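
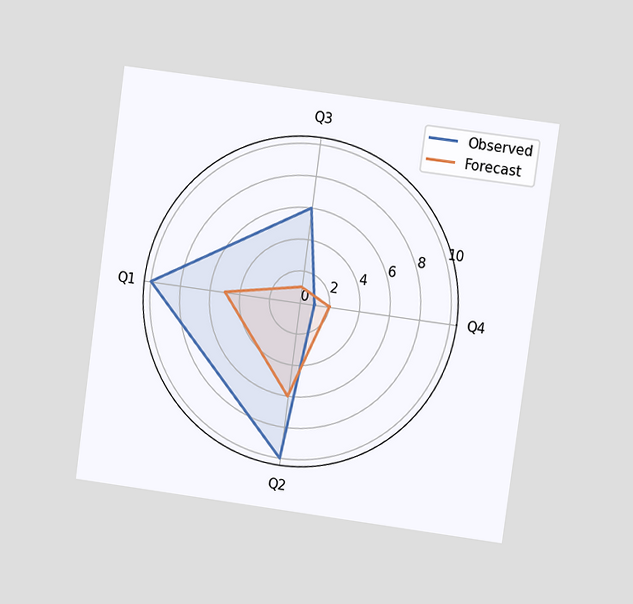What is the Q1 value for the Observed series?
The chart is tilted about 8° clockwise and viewed at a slight angle. On the Q1 axis, Observed reaches 10.

10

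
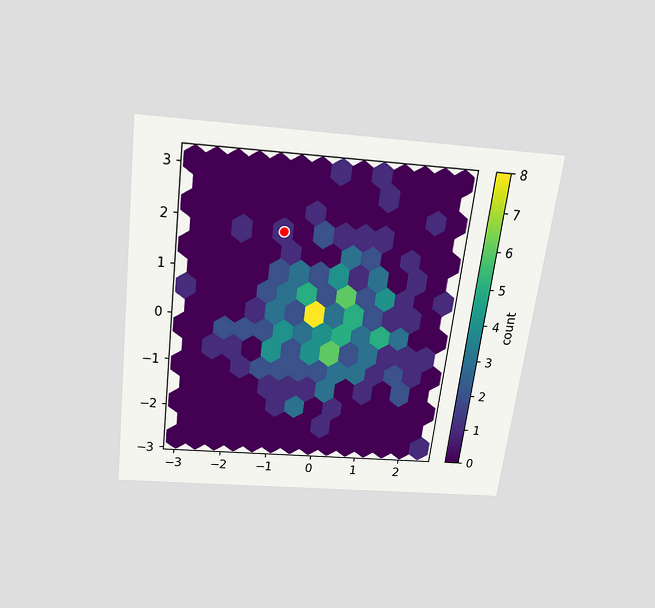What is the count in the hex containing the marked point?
The chart is tilted about 7° clockwise and viewed slightly from above. The marked hex reads 1 on the colorbar.

1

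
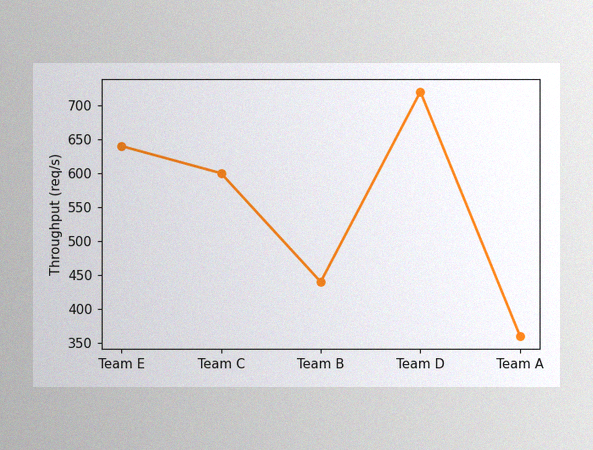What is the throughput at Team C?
The image has some photo noise and uneven lighting. At Team C, the line is at 600req/s.

600req/s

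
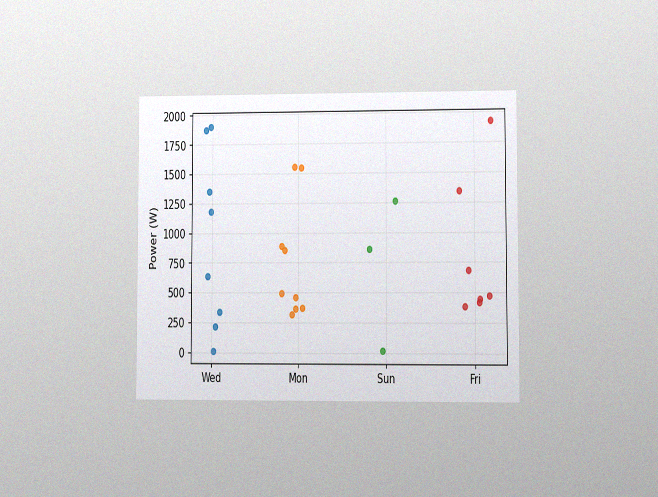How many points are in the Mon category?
9

The chart is viewed at a slight angle, with some photo noise. Counting the markers in the Mon column gives 9.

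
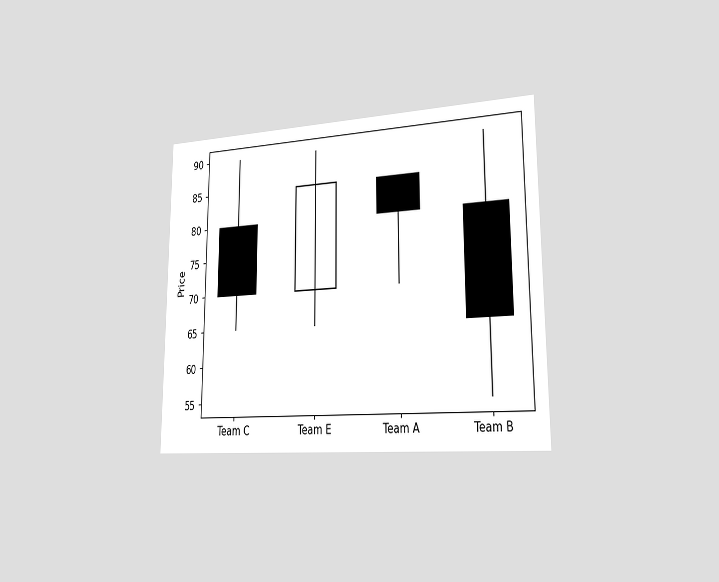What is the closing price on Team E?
85

The chart is viewed slightly from the right. The Team E candle closes at 85.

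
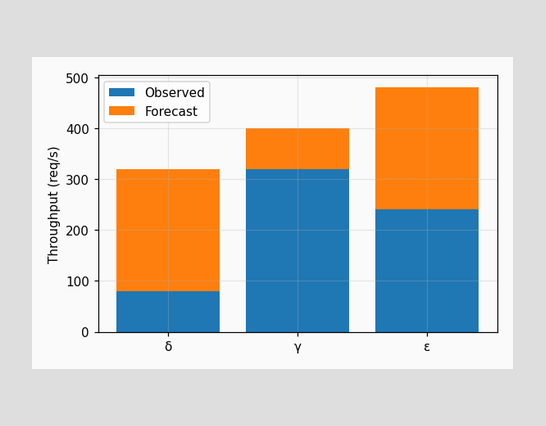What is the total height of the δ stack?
320req/s

The δ stack's top reaches 320req/s on the y-axis.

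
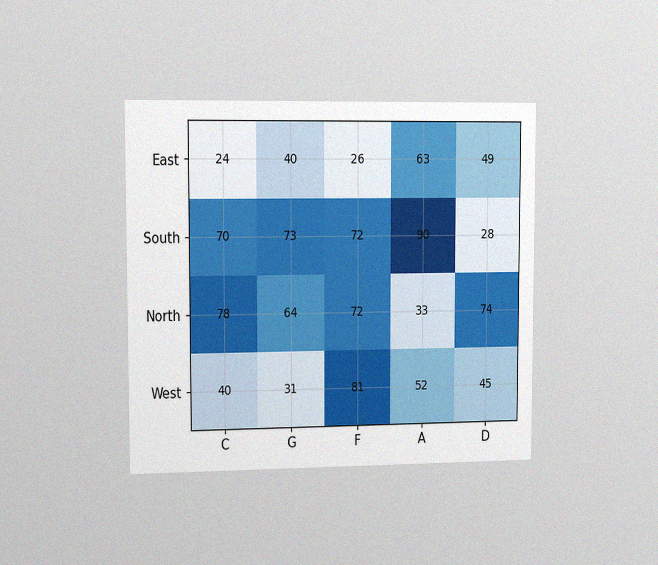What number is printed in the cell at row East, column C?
24

The chart is viewed slightly from the left, with some photo noise. The (East, C) cell reads 24.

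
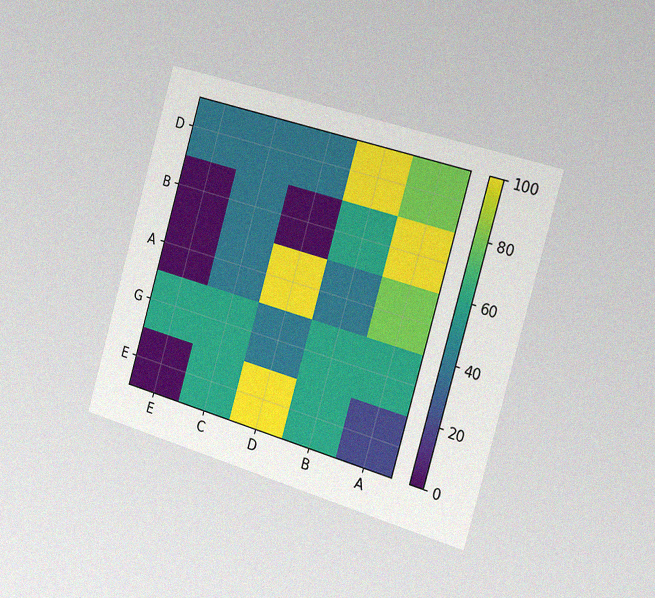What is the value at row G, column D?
The chart is tilted about 16° clockwise and viewed slightly from the right, with some photo noise. Matching cell (G, D) against the colorbar gives 40.

40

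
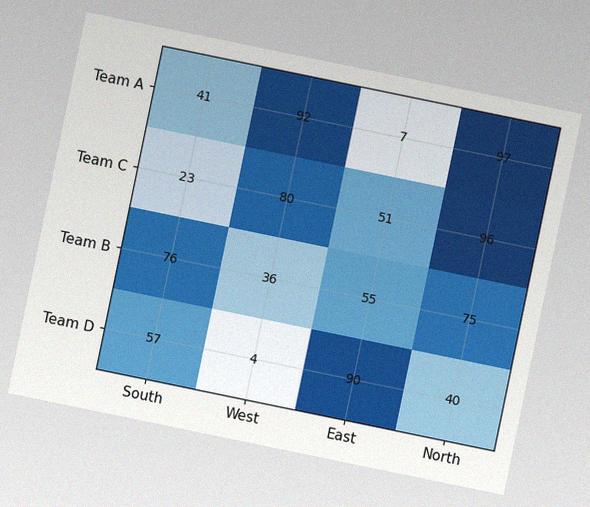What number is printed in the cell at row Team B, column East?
The chart is tilted about 12° clockwise, with some photo noise. The (Team B, East) cell reads 55.

55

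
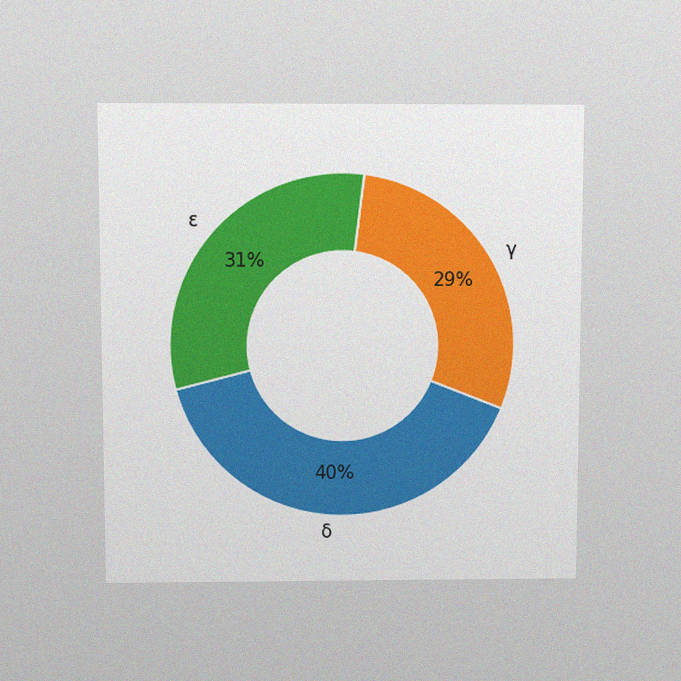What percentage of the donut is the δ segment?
40%

The chart is viewed slightly from above, with some photo noise. The δ segment takes up 40% of the ring.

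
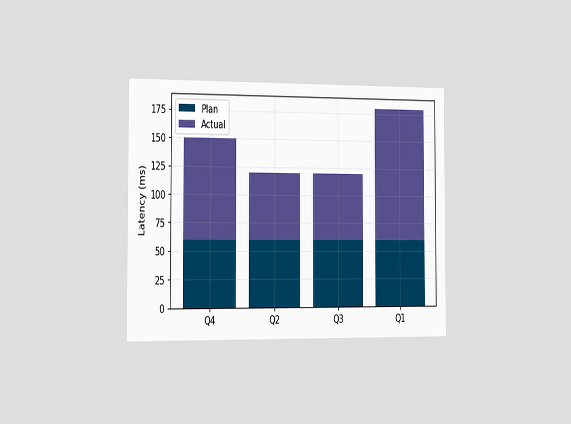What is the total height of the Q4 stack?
The chart is viewed slightly from the left. The Q4 stack's top reaches 150ms on the y-axis.

150ms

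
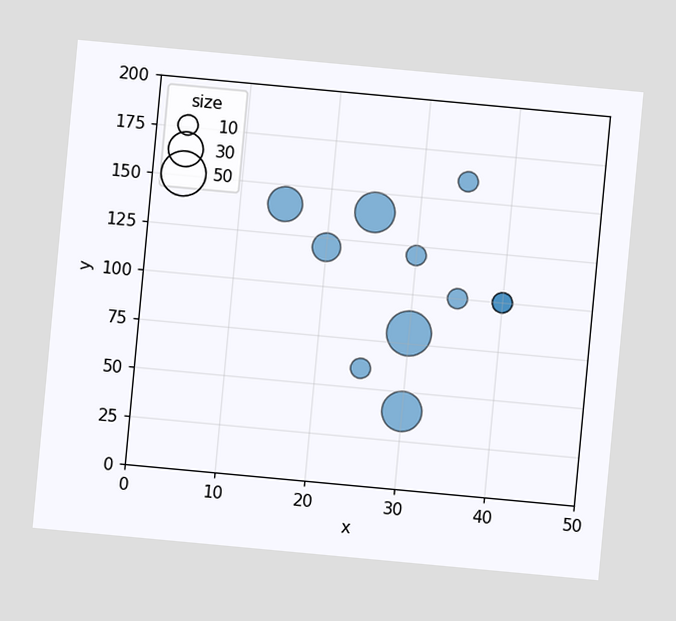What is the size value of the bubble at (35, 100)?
The chart is tilted about 5° clockwise. Matching the bubble at (35, 100) against the size legend gives 10.

10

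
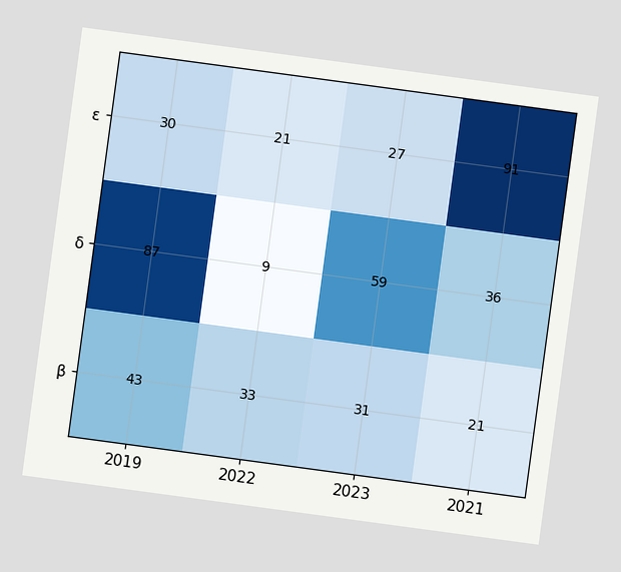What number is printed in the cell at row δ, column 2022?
The chart is tilted about 8° clockwise. The (δ, 2022) cell reads 9.

9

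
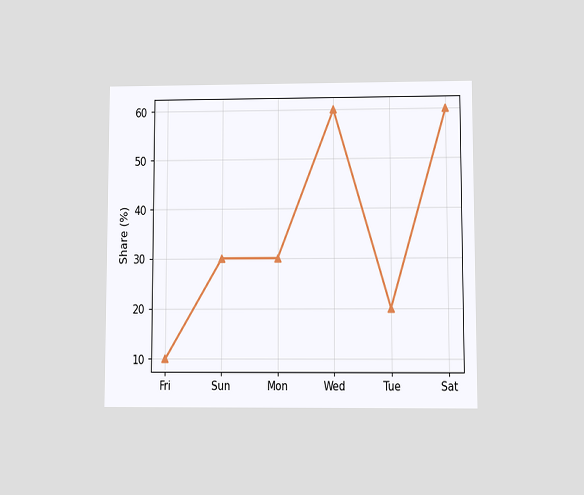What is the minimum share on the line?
10%

The chart is viewed at a slight angle. The lowest point is at Fri, and reading across to the y-axis gives 10%.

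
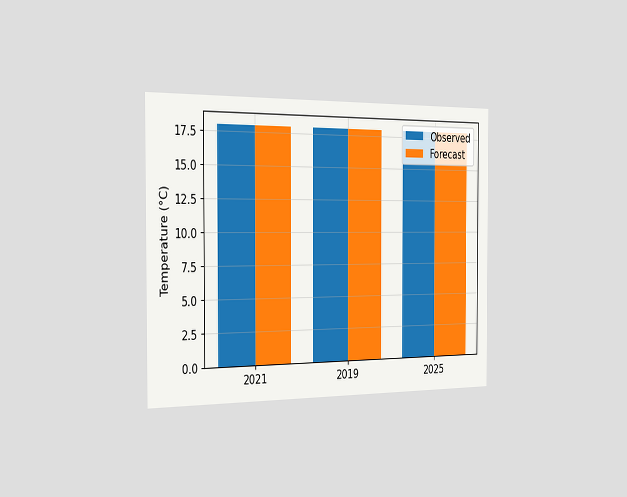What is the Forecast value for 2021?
The chart is viewed slightly from the left. The Forecast bar at 2021 reaches 18°C on the y-axis.

18°C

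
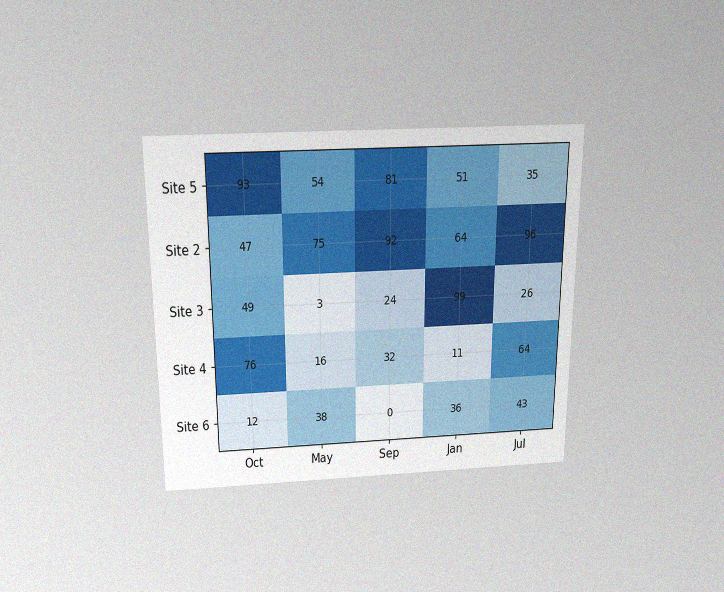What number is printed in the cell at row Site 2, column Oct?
47

The chart is viewed slightly from above, with some photo noise. The (Site 2, Oct) cell reads 47.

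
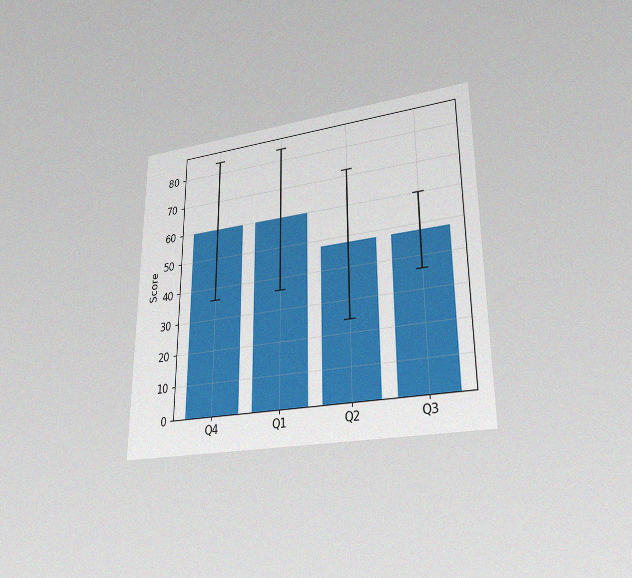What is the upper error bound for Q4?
The chart is viewed at a slight angle, with some photo noise. The Q4 bar's upper whisker reaches 84.

84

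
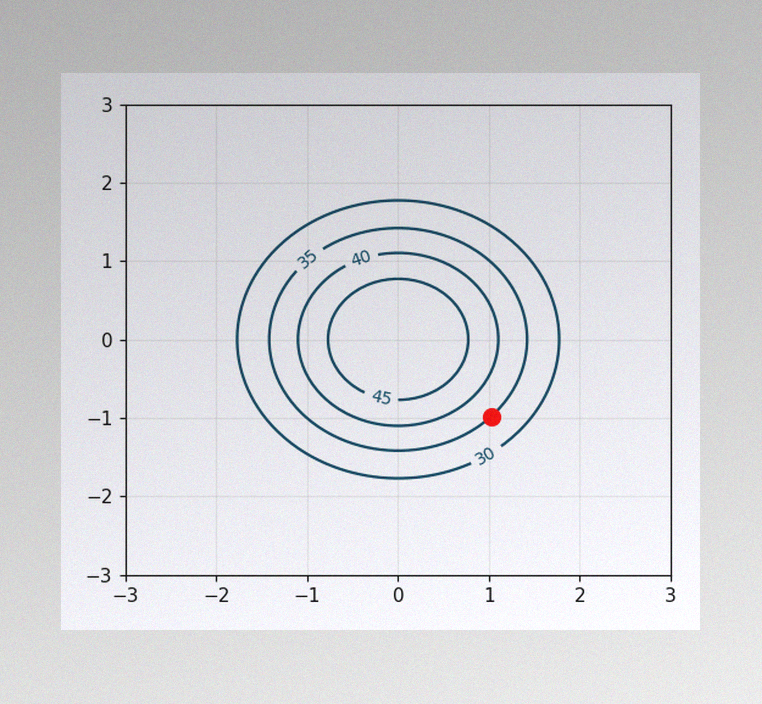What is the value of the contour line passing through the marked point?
The image has some photo noise and uneven lighting. The marked point sits on the contour labelled 35.

35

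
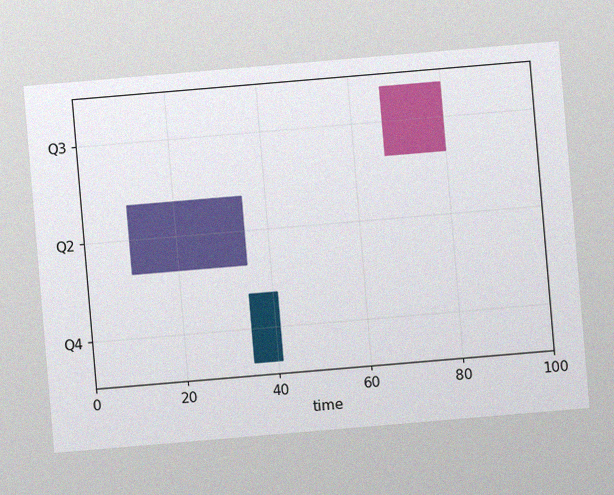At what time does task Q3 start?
The chart is tilted about 5° counter-clockwise, with some photo noise. The Q3 bar begins at t=67.

67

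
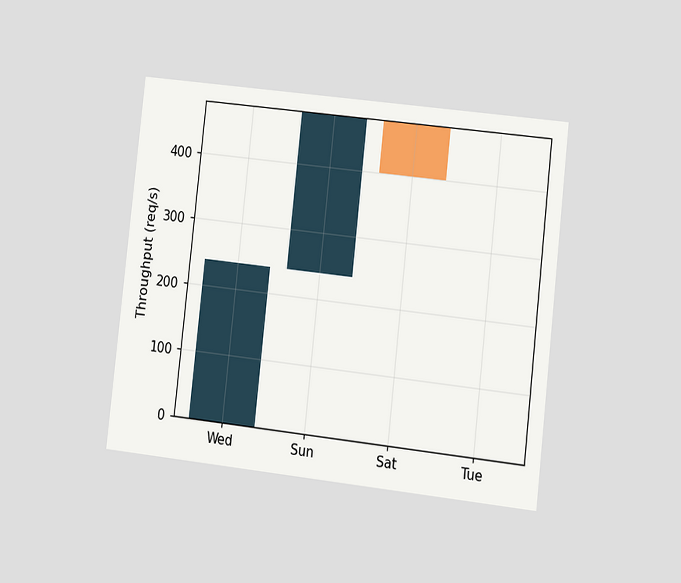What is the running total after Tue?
The chart is tilted about 6° clockwise and viewed at a slight angle. After Tue the running total reaches 400req/s.

400req/s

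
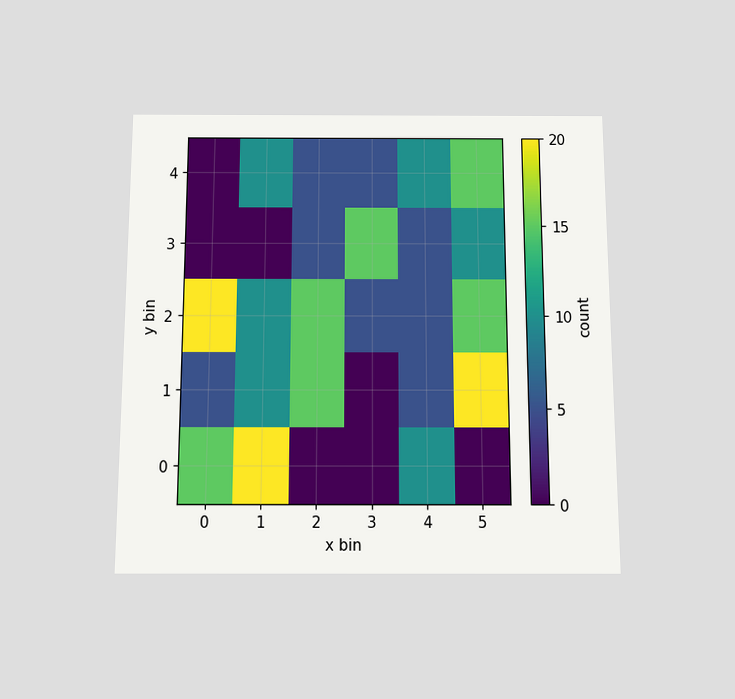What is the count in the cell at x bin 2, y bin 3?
The chart is viewed slightly from below. Matching the cell (2, 3) against the colorbar gives 5.

5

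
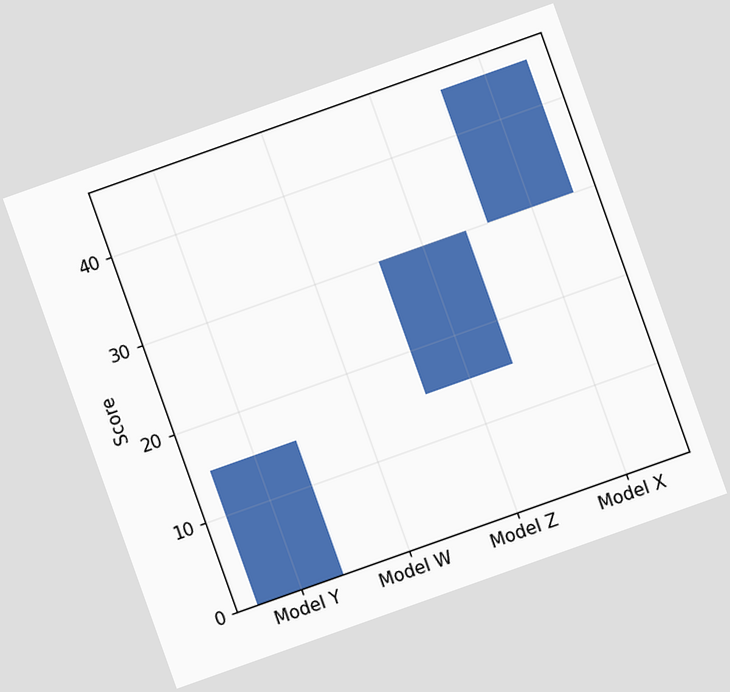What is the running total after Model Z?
The chart is tilted about 20° counter-clockwise. After Model Z the running total reaches 30.

30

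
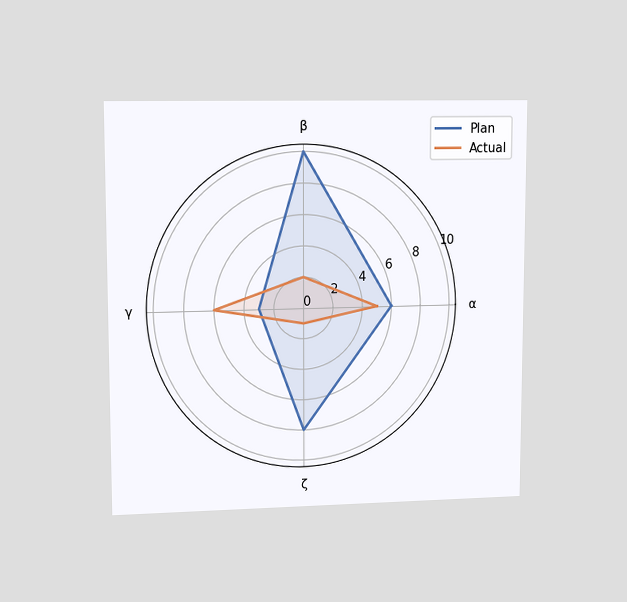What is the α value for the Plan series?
6

The chart is viewed at a slight angle. On the α axis, Plan reaches 6.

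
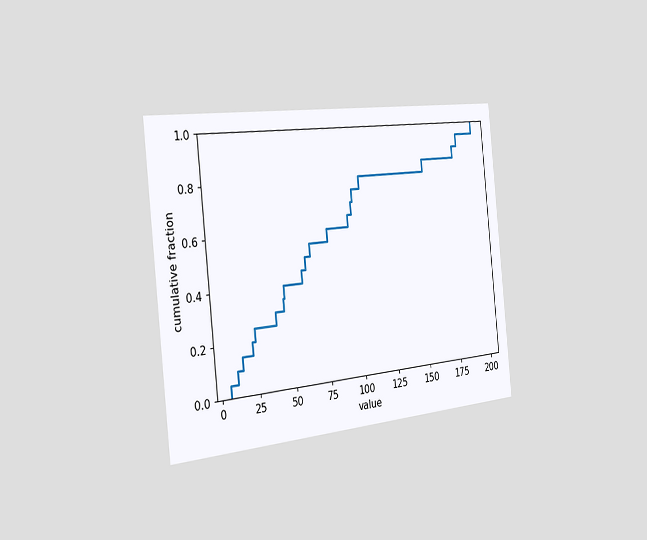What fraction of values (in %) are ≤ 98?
The chart is tilted about 6° counter-clockwise and viewed slightly from the left. At x=98 the ECDF step is at 70%.

70%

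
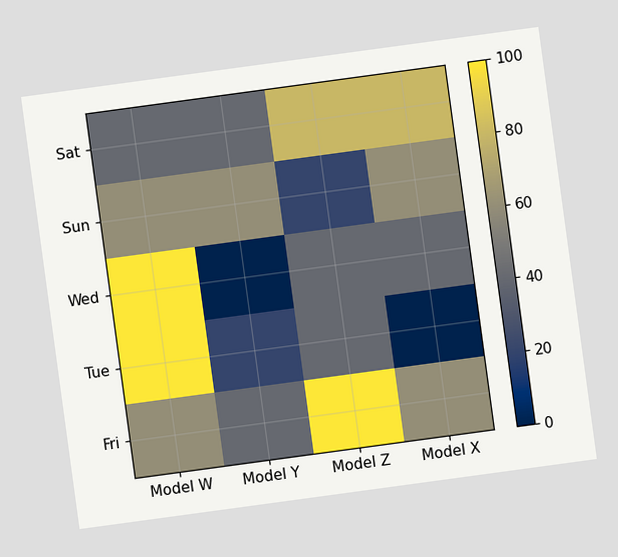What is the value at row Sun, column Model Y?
The chart is tilted about 8° counter-clockwise. Matching cell (Sun, Model Y) against the colorbar gives 60.

60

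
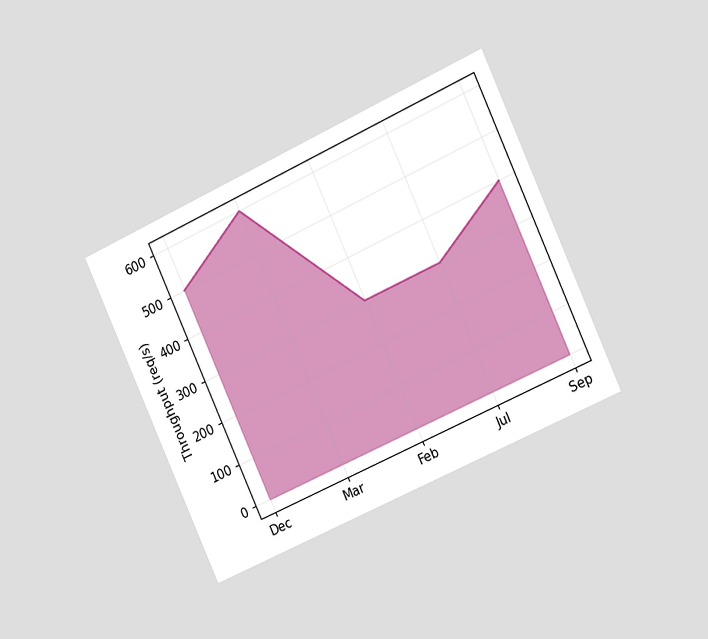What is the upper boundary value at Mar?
600req/s

The chart is tilted about 25° counter-clockwise and viewed slightly from the right. At Mar the upper boundary is at 600req/s.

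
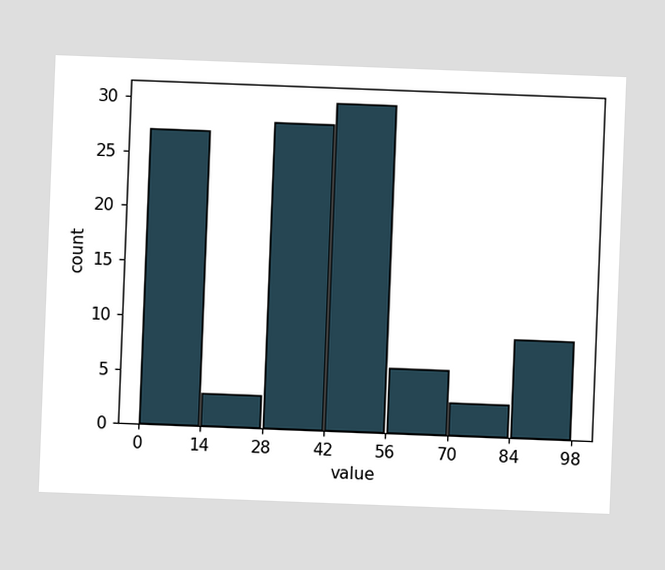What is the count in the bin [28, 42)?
The chart is tilted about 2° clockwise. The [28, 42) bin has height 28.

28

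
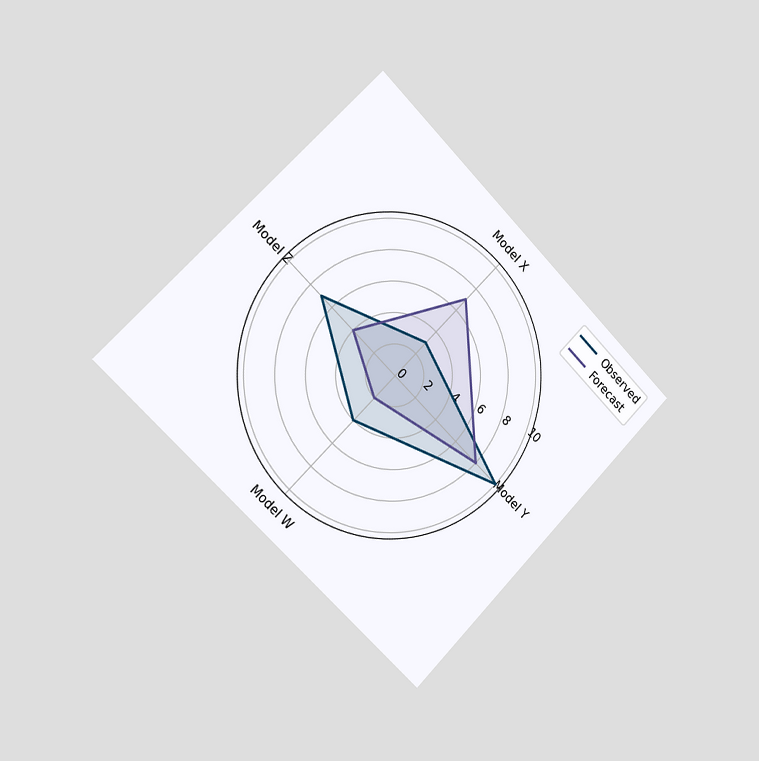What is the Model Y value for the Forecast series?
The chart is tilted about 45° clockwise and viewed slightly from the left. On the Model Y axis, Forecast reaches 8.

8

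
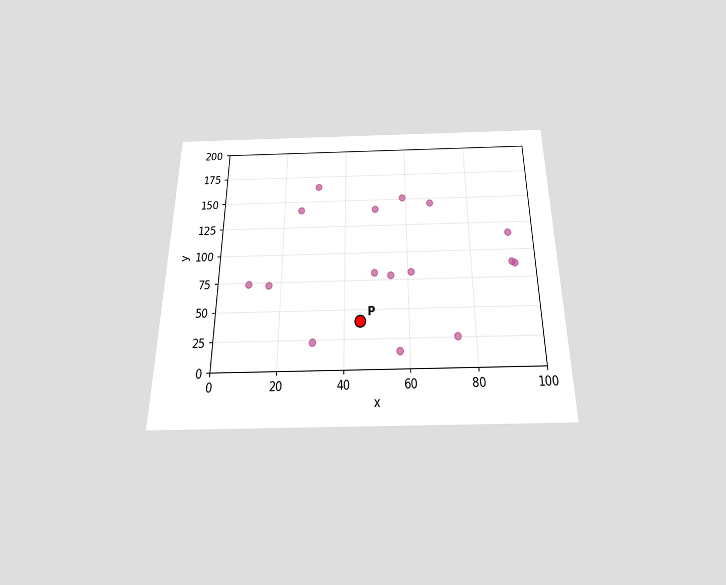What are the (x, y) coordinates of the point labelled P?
(45, 40)

The chart is viewed slightly from below. Following the gridlines from P to each axis, P sits at (45, 40).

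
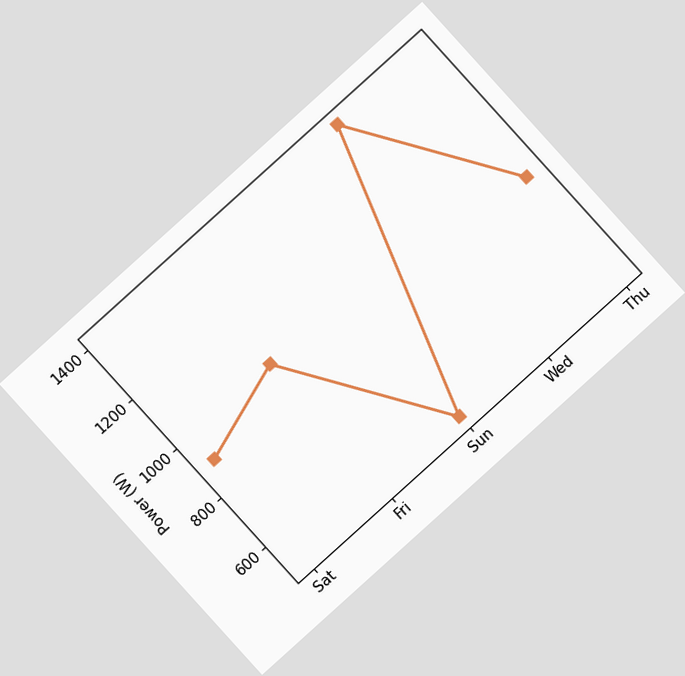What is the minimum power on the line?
The chart is tilted about 42° counter-clockwise. The lowest point is at Sun, and reading across to the y-axis gives 500W.

500W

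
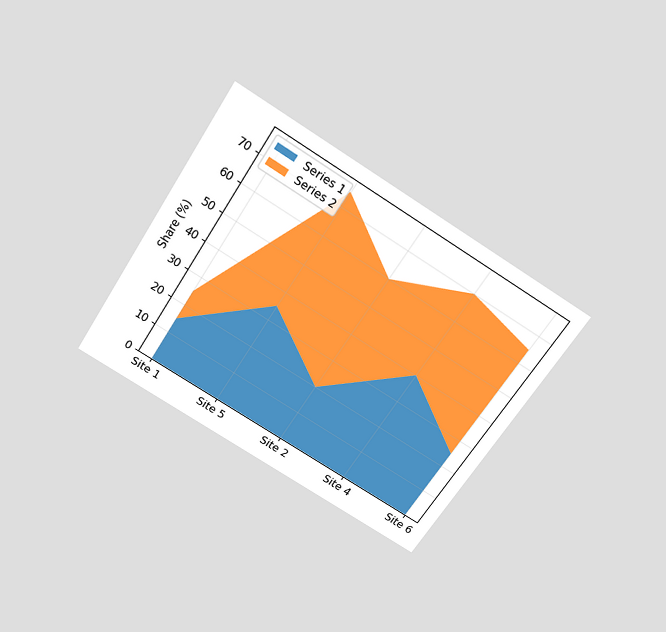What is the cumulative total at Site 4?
The chart is tilted about 32° clockwise and viewed slightly from above. The stacked total at Site 4 reaches 70%.

70%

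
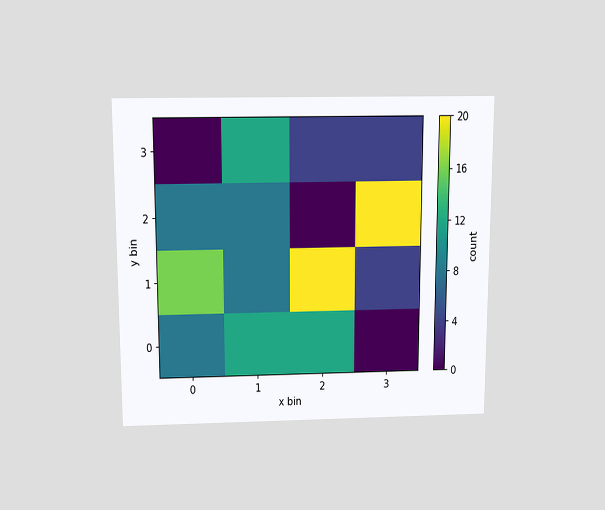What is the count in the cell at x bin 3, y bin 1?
4

The chart is viewed slightly from above. Matching the cell (3, 1) against the colorbar gives 4.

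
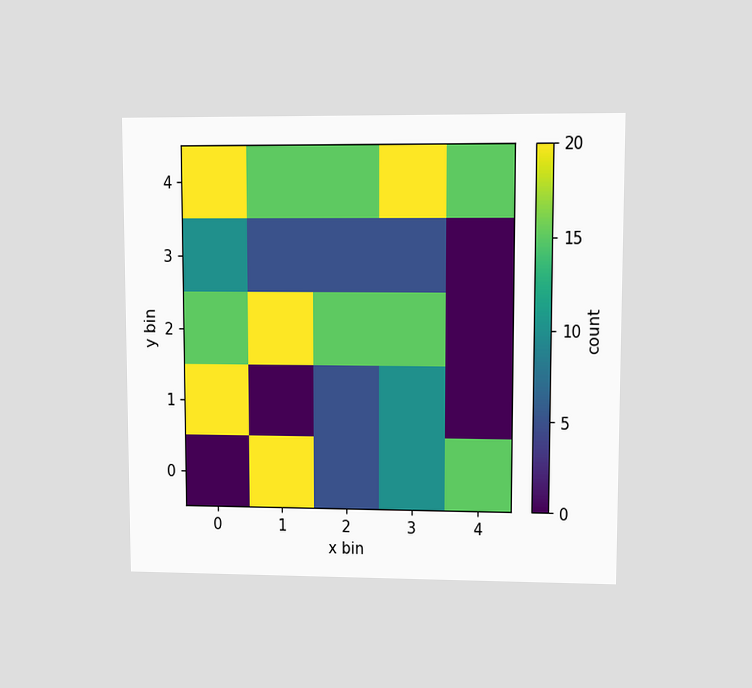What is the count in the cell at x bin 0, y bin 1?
The chart is viewed at a slight angle. Matching the cell (0, 1) against the colorbar gives 20.

20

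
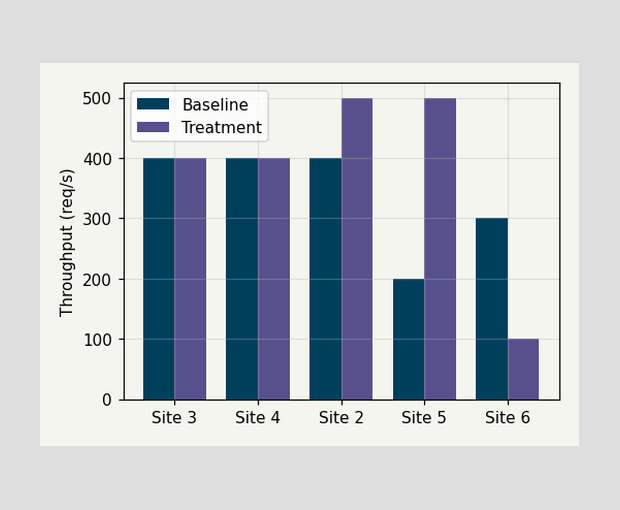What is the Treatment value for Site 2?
500req/s

The Treatment bar at Site 2 reaches 500req/s on the y-axis.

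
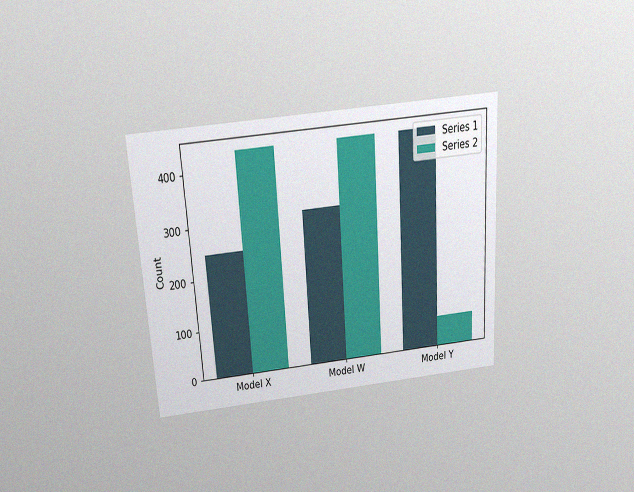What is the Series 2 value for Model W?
434

The chart is tilted about 4° counter-clockwise and viewed slightly from above, with some photo noise. The Series 2 bar at Model W reaches 434 on the y-axis.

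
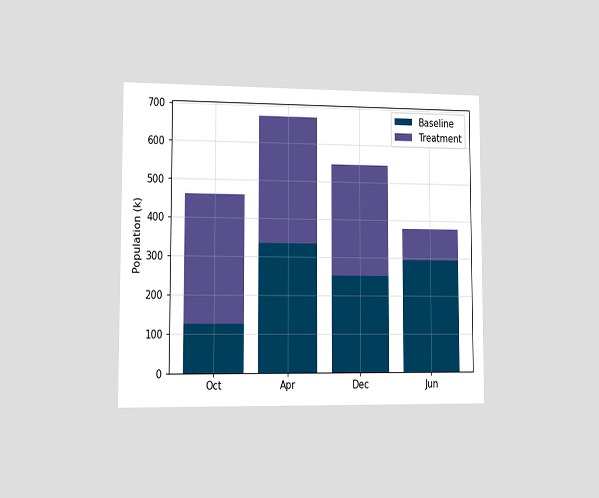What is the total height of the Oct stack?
The chart is viewed slightly from the left. The Oct stack's top reaches 462k on the y-axis.

462k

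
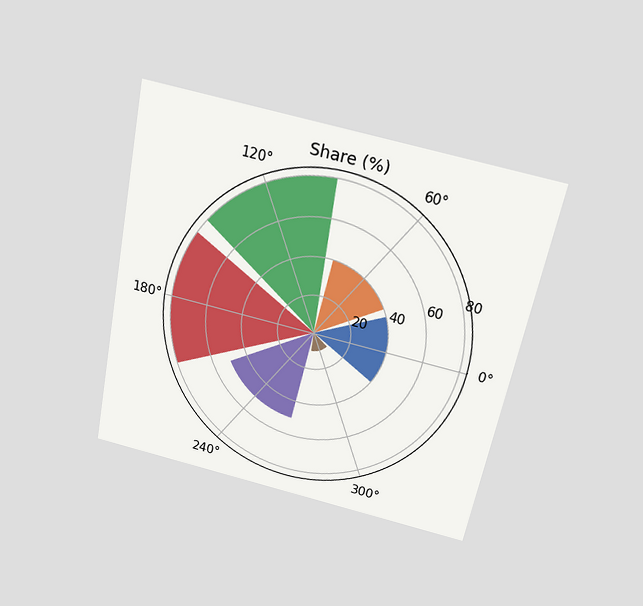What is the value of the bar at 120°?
80%

The chart is tilted about 12° clockwise and viewed slightly from above. The bar at 120° reaches 80% on the radial axis.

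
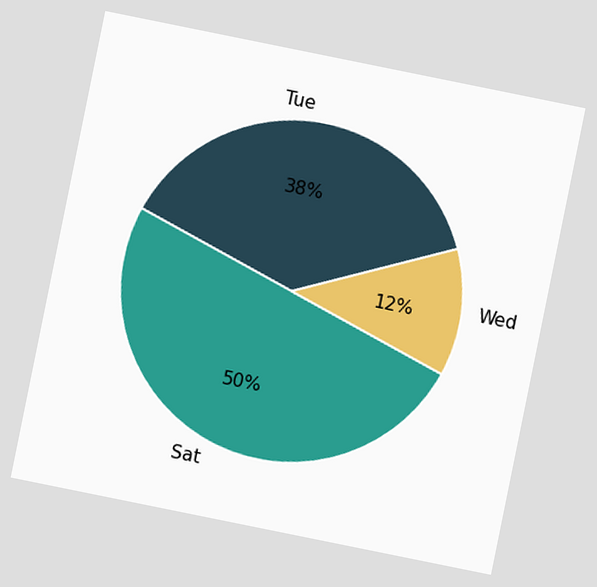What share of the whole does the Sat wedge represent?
The chart is tilted about 11° clockwise. The Sat slice takes up 50% of the pie.

50%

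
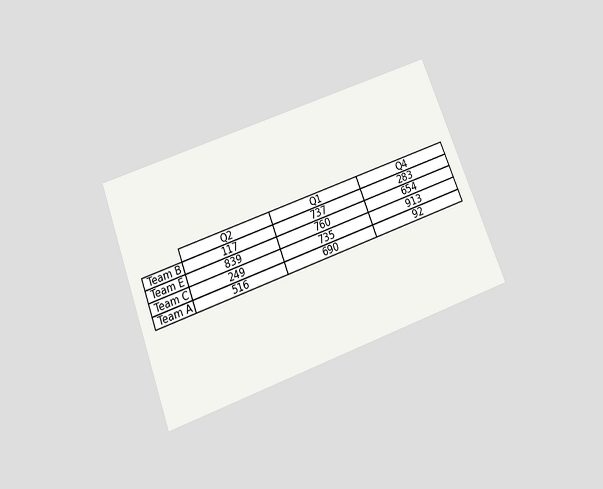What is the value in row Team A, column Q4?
The chart is tilted about 21° counter-clockwise and viewed slightly from below. The (Team A, Q4) cell reads 92.

92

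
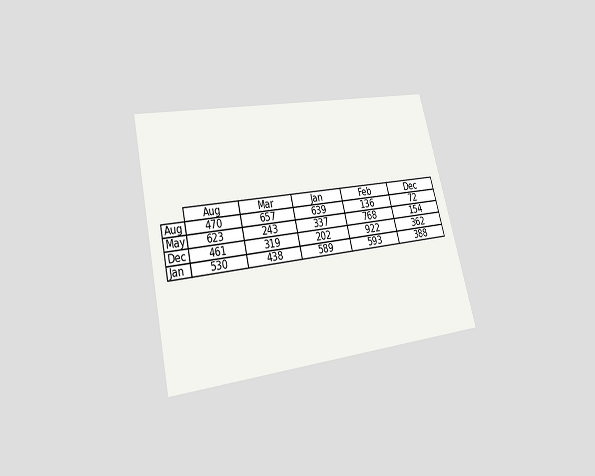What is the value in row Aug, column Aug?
470

The chart is tilted about 13° counter-clockwise and viewed at a slight angle. The (Aug, Aug) cell reads 470.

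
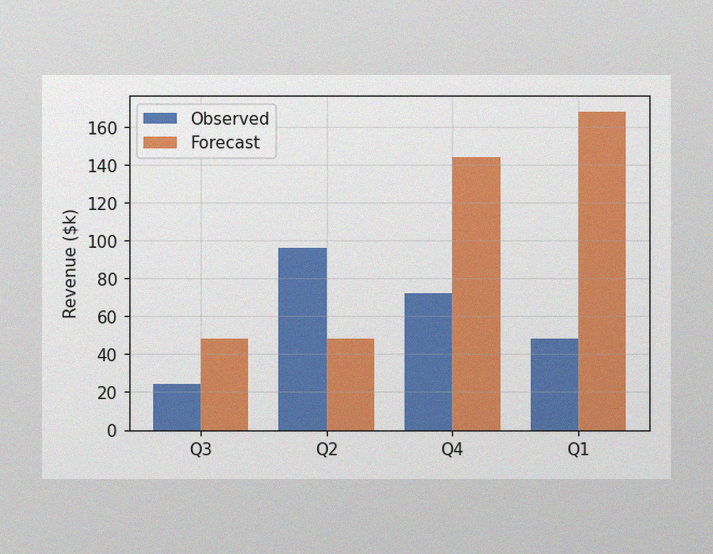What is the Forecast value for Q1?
The image has some photo noise and uneven lighting. The Forecast bar at Q1 reaches $168k on the y-axis.

$168k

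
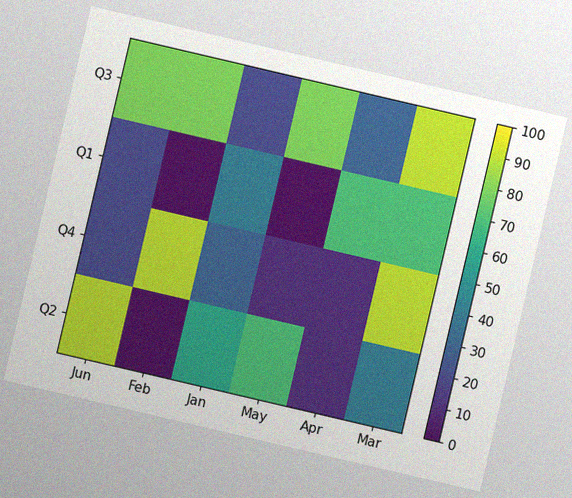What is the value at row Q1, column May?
0

The chart is tilted about 13° clockwise, with some photo noise. Matching cell (Q1, May) against the colorbar gives 0.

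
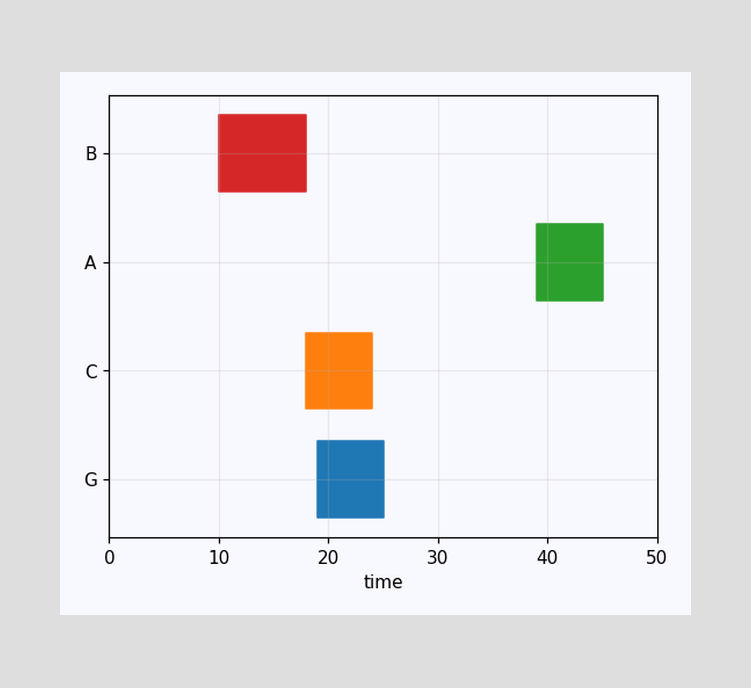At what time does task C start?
The C bar begins at t=18.

18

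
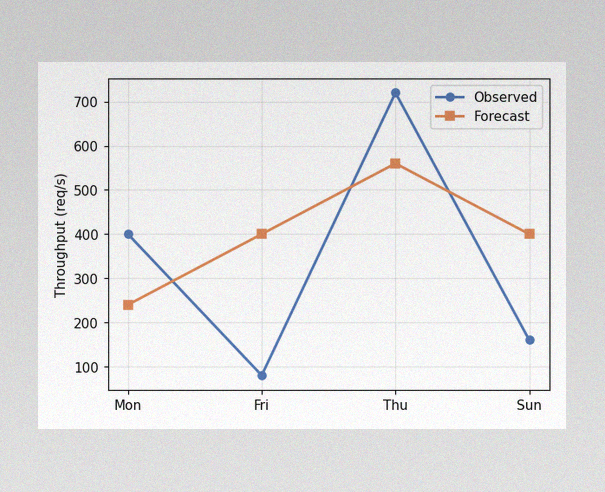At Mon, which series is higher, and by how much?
The image has some photo noise and uneven lighting. At Mon, Observed sits above the other line by 160req/s.

Observed, by 160req/s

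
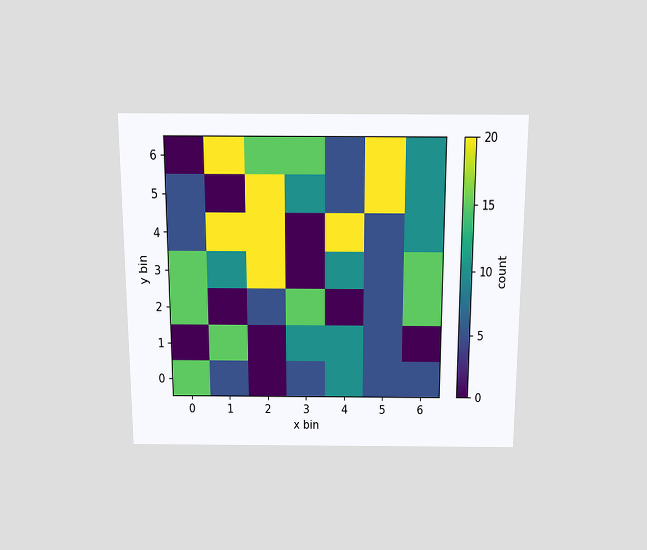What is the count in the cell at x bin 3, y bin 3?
The chart is viewed slightly from above. Matching the cell (3, 3) against the colorbar gives 0.

0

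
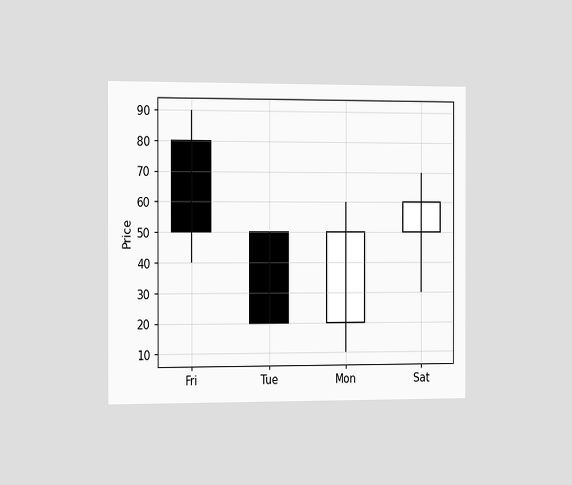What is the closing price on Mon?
50

The chart is viewed slightly from the left. The Mon candle closes at 50.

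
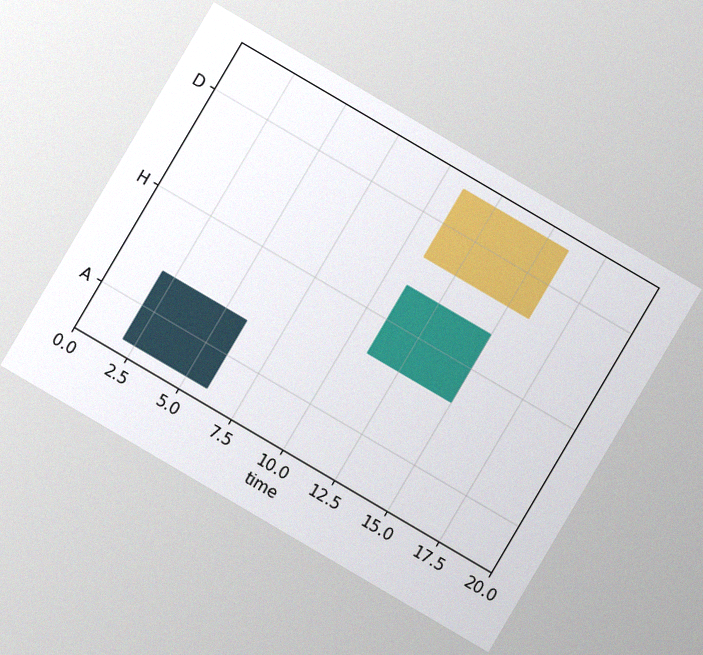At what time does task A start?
The chart is tilted about 30° clockwise, with some photo noise. The A bar begins at t=2.

2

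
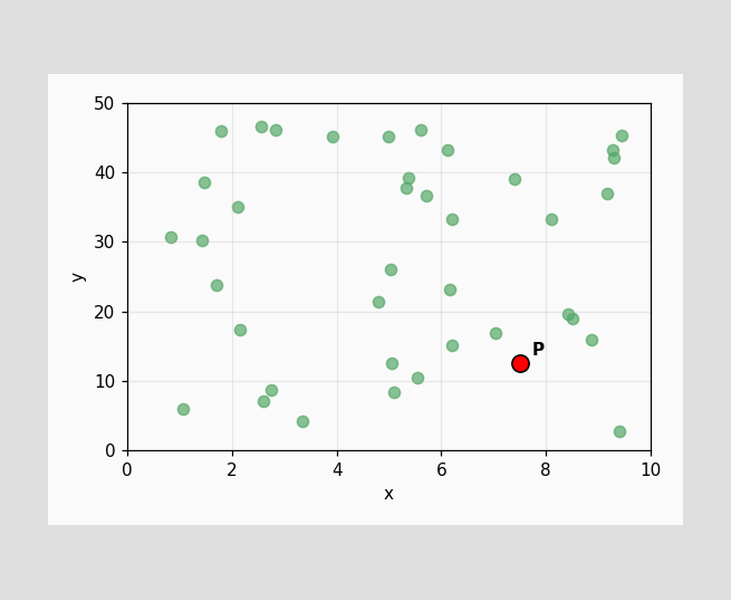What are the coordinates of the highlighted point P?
Following the gridlines from P to each axis, P sits at (7.5, 12.5).

(7.5, 12.5)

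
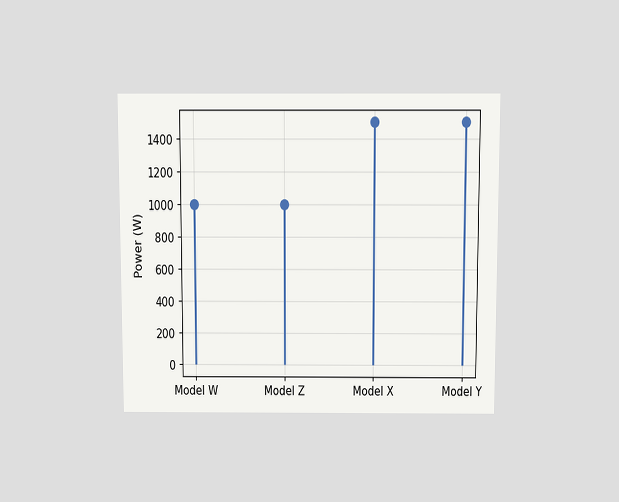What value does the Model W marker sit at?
1000W

The chart is viewed slightly from above. The Model W marker sits at 1000W.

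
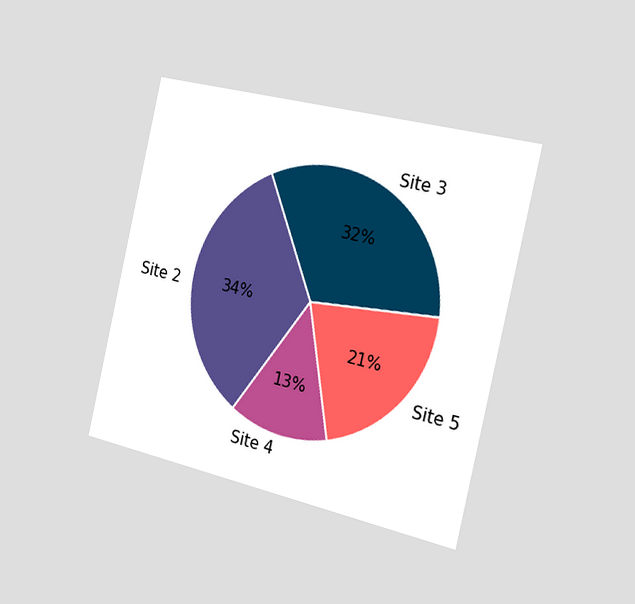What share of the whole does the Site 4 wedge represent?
13%

The chart is tilted about 13° clockwise and viewed slightly from the right. The Site 4 slice takes up 13% of the pie.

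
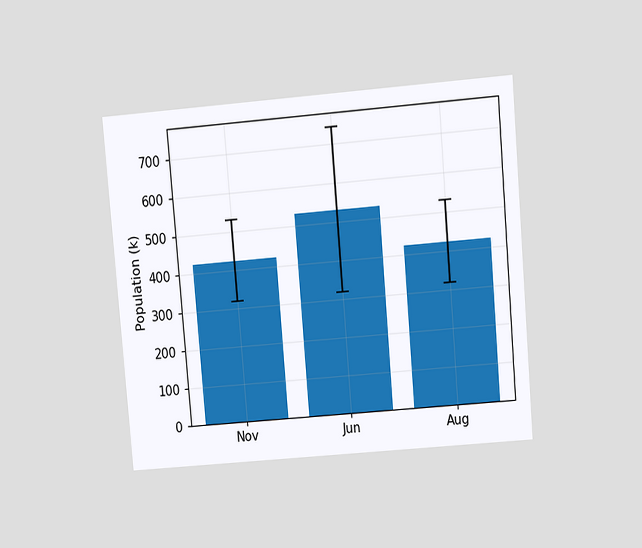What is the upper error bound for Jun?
The chart is tilted about 5° counter-clockwise and viewed at a slight angle. The Jun bar's upper whisker reaches 742k.

742k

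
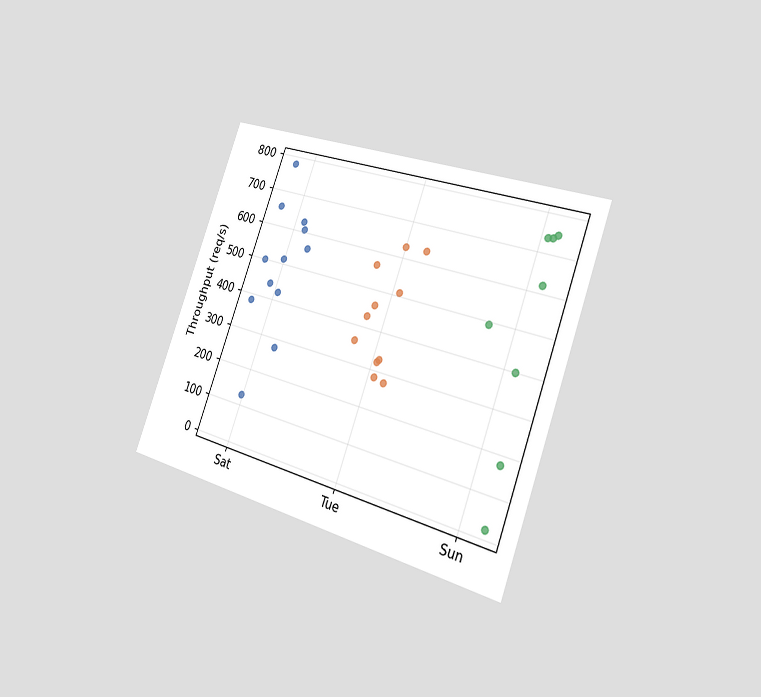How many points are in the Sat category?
The chart is tilted about 20° clockwise and viewed slightly from the right. Counting the markers in the Sat column gives 12.

12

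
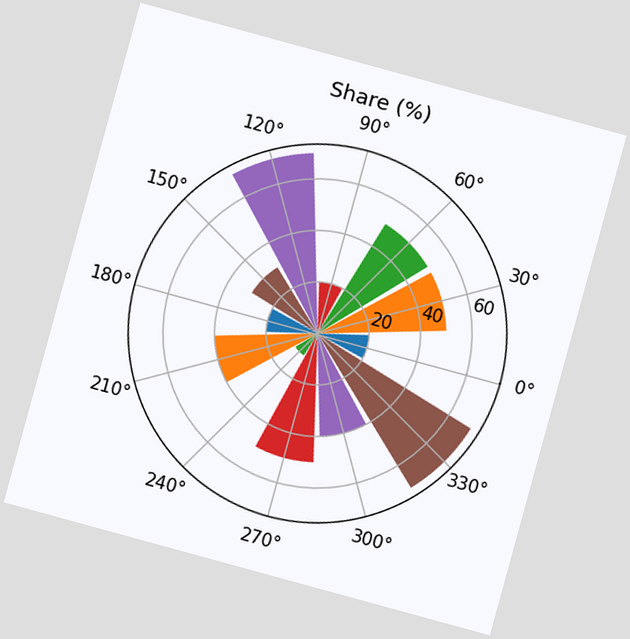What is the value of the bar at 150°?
30%

The chart is tilted about 15° clockwise. The bar at 150° reaches 30% on the radial axis.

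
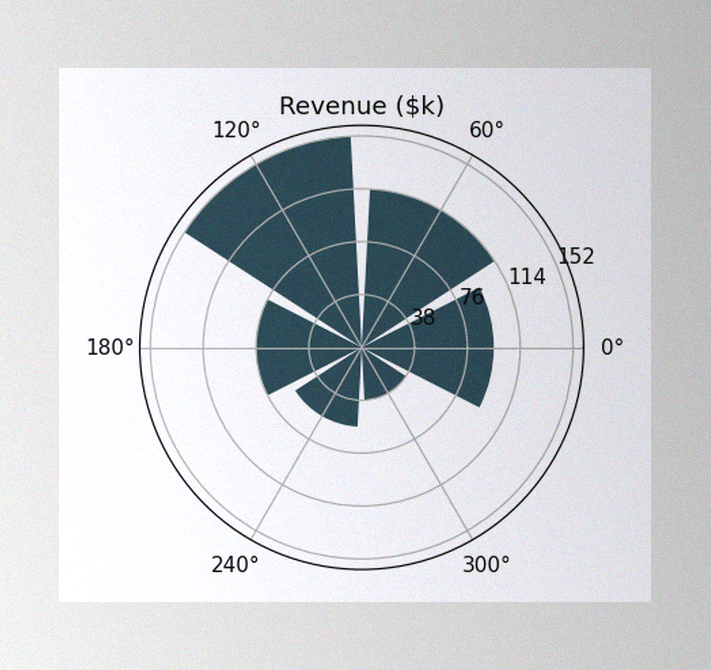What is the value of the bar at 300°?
The image has some photo noise and uneven lighting. The bar at 300° reaches $38k on the radial axis.

$38k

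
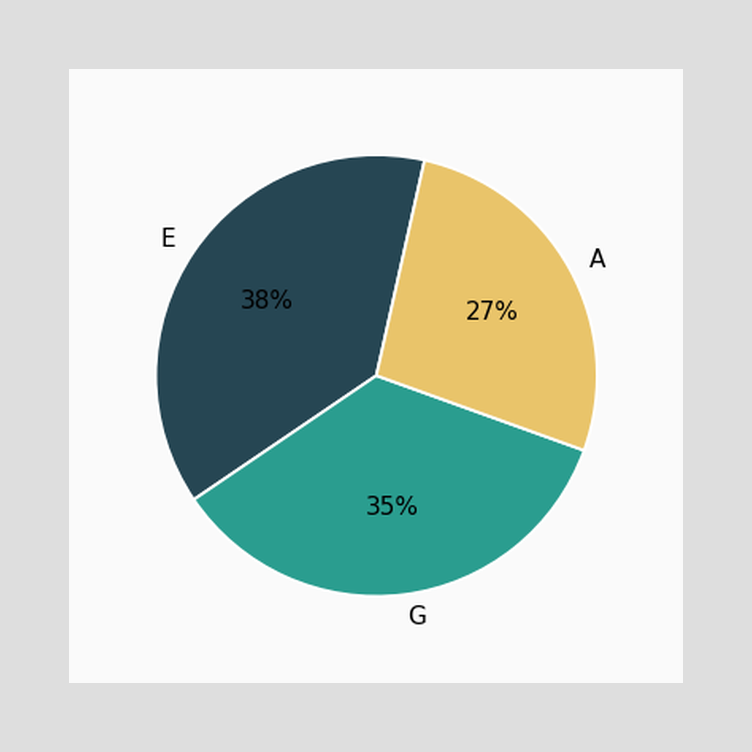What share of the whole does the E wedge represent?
The E slice takes up 38% of the pie.

38%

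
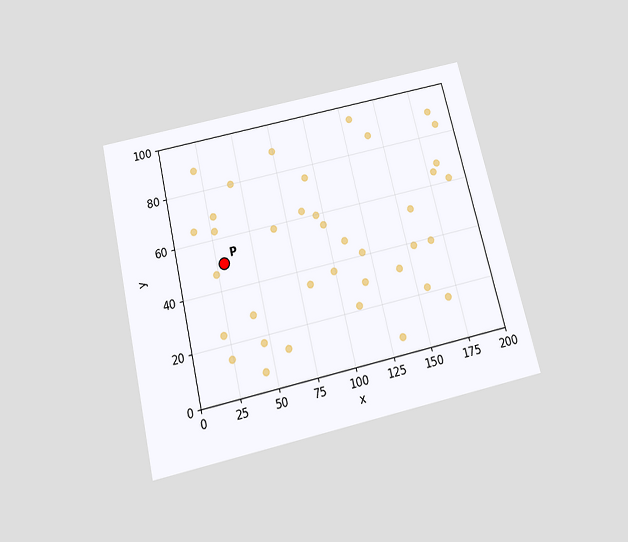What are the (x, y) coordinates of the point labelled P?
(30, 50)

The chart is tilted about 13° counter-clockwise and viewed slightly from below. Following the gridlines from P to each axis, P sits at (30, 50).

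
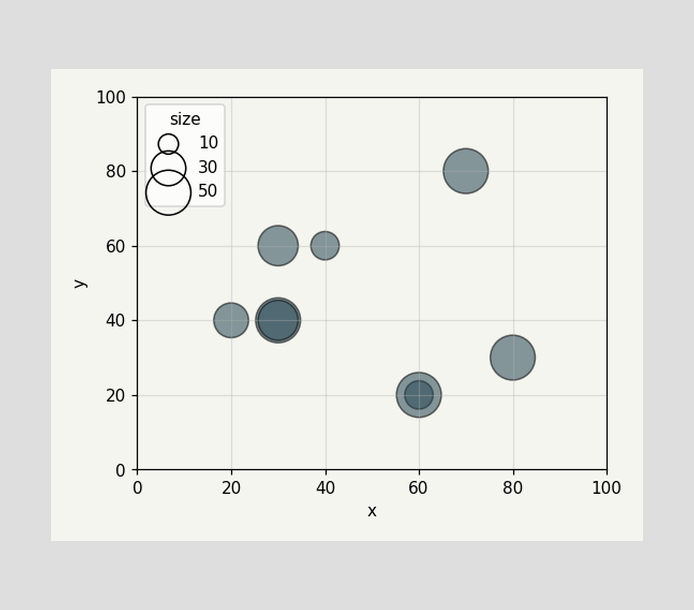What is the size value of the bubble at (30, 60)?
Matching the bubble at (30, 60) against the size legend gives 40.

40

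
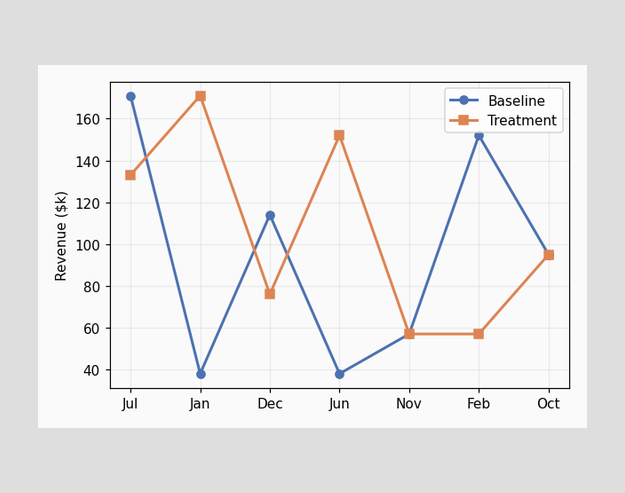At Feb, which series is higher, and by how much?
Baseline, by $95k

At Feb, Baseline sits above the other line by $95k.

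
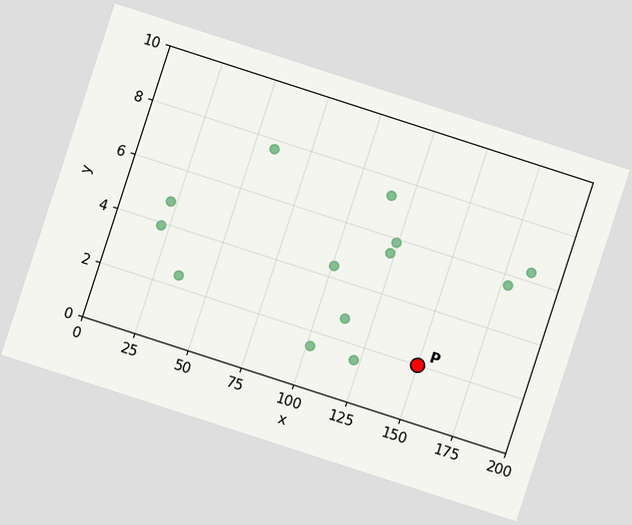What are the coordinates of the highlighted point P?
The chart is tilted about 18° clockwise. Following the gridlines from P to each axis, P sits at (150, 2).

(150, 2)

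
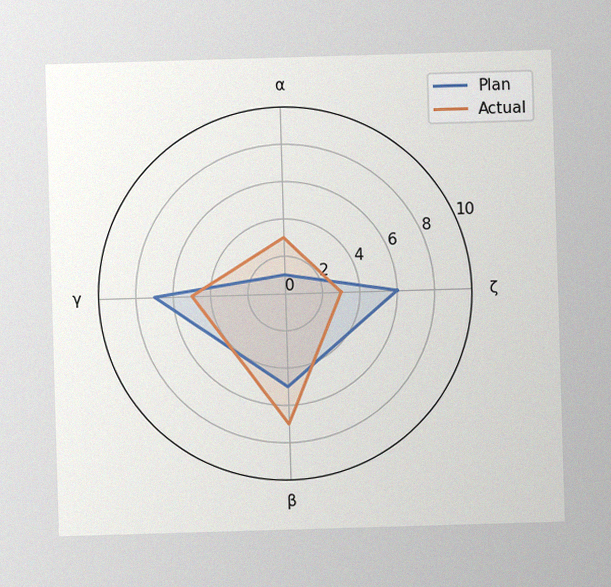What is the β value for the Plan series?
5

The image has some photo noise and uneven lighting. On the β axis, Plan reaches 5.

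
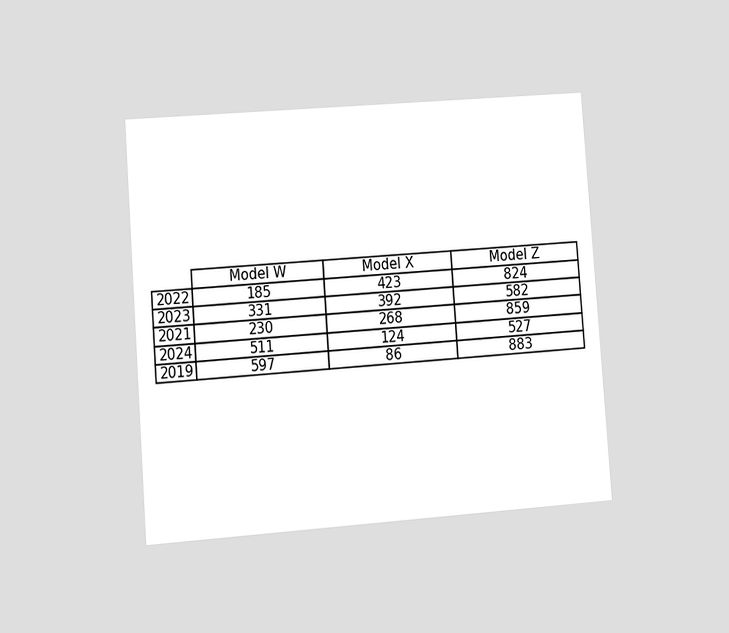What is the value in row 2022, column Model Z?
824

The chart is tilted about 4° counter-clockwise and viewed at a slight angle. The (2022, Model Z) cell reads 824.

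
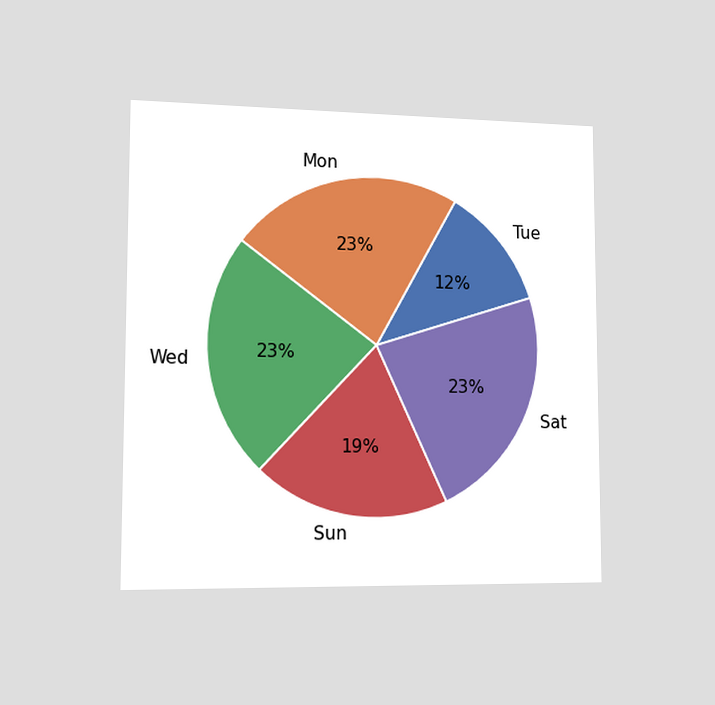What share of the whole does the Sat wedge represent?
The chart is viewed slightly from the left. The Sat slice takes up 23% of the pie.

23%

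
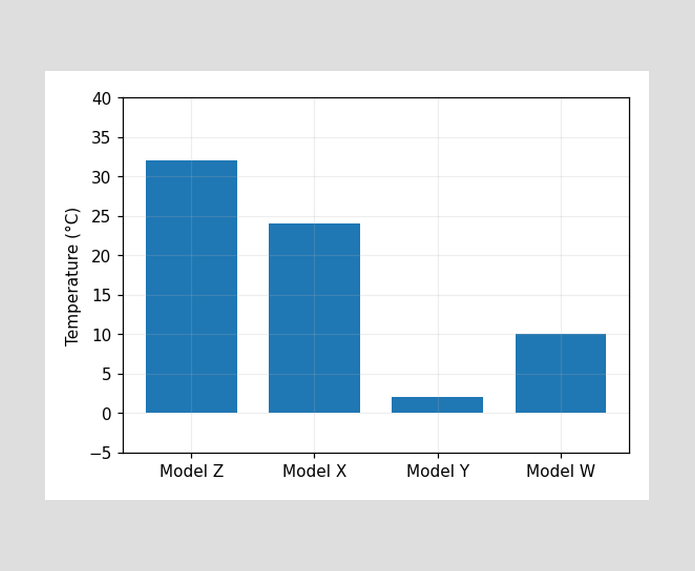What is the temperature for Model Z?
32°C

Reading along the chart's y-axis, the Model Z bar reaches 32°C.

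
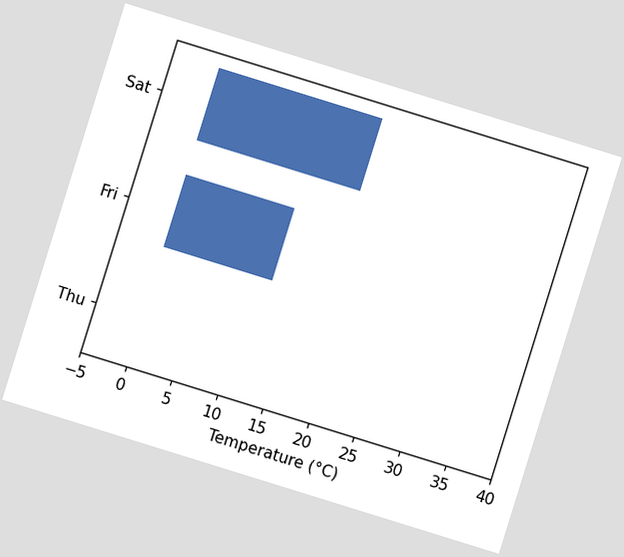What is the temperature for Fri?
12°C

The chart is tilted about 17° clockwise. Reading along the chart's x-axis, the Fri bar reaches 12°C.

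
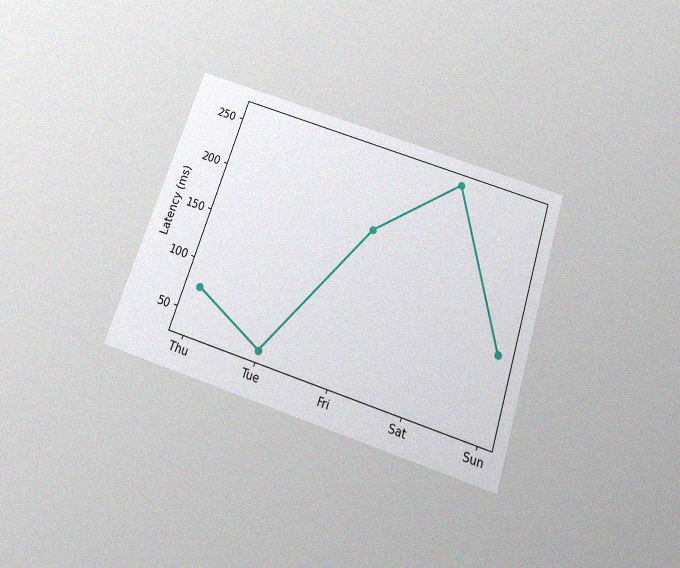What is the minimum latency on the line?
The chart is tilted about 18° clockwise and viewed slightly from below, with some photo noise. The lowest point is at Tue, and reading across to the y-axis gives 37ms.

37ms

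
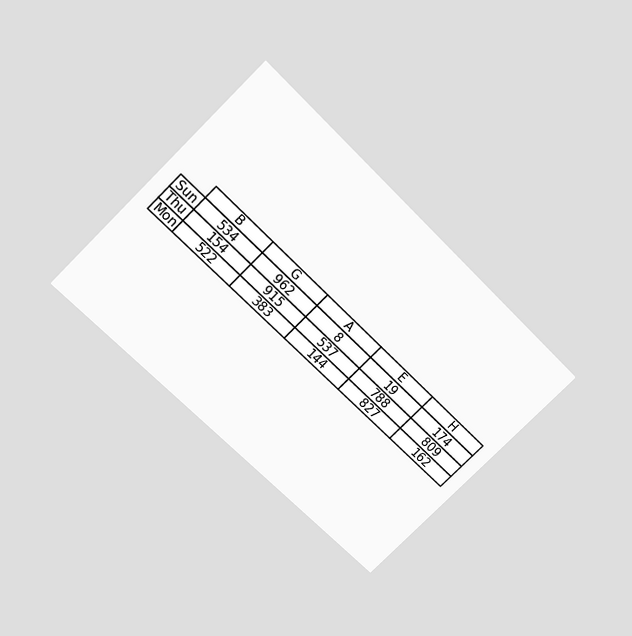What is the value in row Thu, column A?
The chart is tilted about 45° clockwise and viewed slightly from above. The (Thu, A) cell reads 537.

537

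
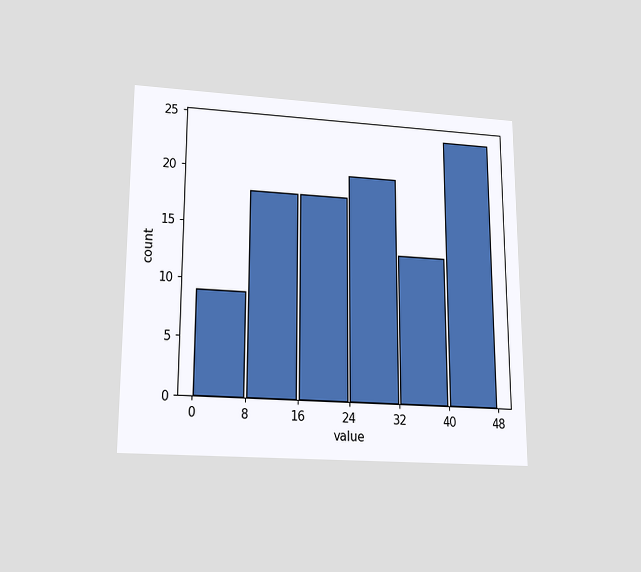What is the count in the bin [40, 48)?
24

The chart is viewed slightly from below. The [40, 48) bin has height 24.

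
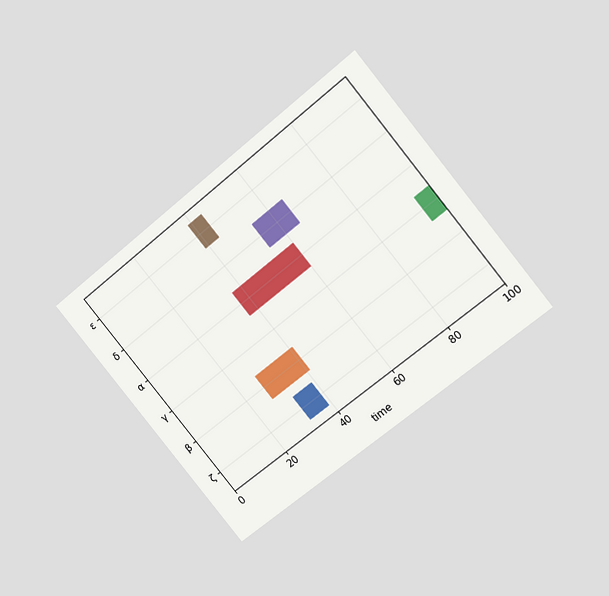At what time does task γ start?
The chart is tilted about 39° counter-clockwise and viewed at a slight angle. The γ bar begins at t=95.

95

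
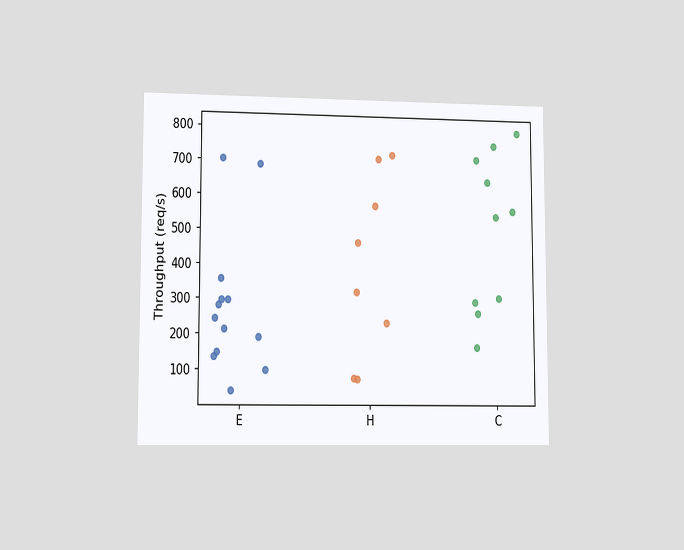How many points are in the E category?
13

The chart is viewed at a slight angle. Counting the markers in the E column gives 13.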